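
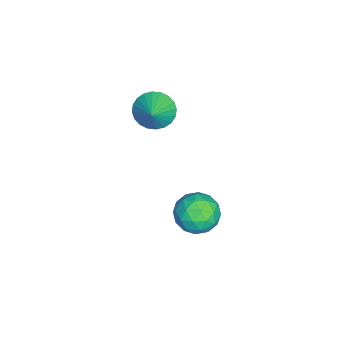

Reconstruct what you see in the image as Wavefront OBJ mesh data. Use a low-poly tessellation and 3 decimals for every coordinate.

v -0.324 1.739 -2.71
v 0.369 2.743 -2.702
v 0.911 0.897 -3.998
v 1.604 1.901 -3.99
v 1.549 1.19 -3
v 0.786 1.711 -2.204
v 0.494 1.929 -4.496
v -0.269 2.45 -3.7
v 0.874 2.861 -3.806
v 1.526 2.404 -2.882
v -0.246 1.236 -3.818
v 0.406 0.779 -2.894
v -0.086 2.315 -2.593
v 1.366 1.325 -4.107
v 1.334 0.907 -3.525
v 1.741 1.497 -3.521
v 0.159 1.709 -2.3
v 0.566 2.299 -2.296
v 1.26 1.386 -2.471
v 0.714 1.341 -4.404
v 1.121 1.931 -4.4
v -0.461 2.143 -3.179
v -0.054 2.733 -3.175
v 0.02 2.254 -4.229
v 0.618 2.974 -3.237
v 1.344 2.479 -3.994
v 0.692 2.496 -4.292
v 0.243 2.802 -3.824
v 1.001 2.706 -2.694
v 1.728 2.211 -3.451
v 1.695 1.793 -2.869
v 1.247 2.099 -2.402
v 1.299 2.775 -3.343
v -0.448 1.429 -3.249
v 0.279 0.934 -4.006
v 0.033 1.541 -4.298
v -0.415 1.847 -3.831
v -0.064 1.161 -2.706
v 0.662 0.666 -3.463
v 1.037 0.838 -2.876
v 0.588 1.144 -2.408
v -0.019 0.865 -3.357
v -1.262 -0.568 2.552
v -0.658 -0.368 1.705
v -0.038 -0.472 3.448
v -0.77 0.015 1.816
v -0.956 0.308 2.04
v -1.189 0.469 2.342
v -1.434 0.471 2.676
v -1.652 0.315 2.991
v -1.81 0.025 3.239
v -1.886 -0.355 3.383
v -1.866 -0.768 3.4
v -1.755 -1.15 3.289
v -1.568 -1.444 3.065
v -1.335 -1.604 2.763
v -1.091 -1.607 2.429
v -0.873 -1.451 2.114
v -0.714 -1.161 1.866
v -0.639 -0.78 1.722
f 1 38 17
f 38 12 41
f 17 41 6
f 38 41 17
f 1 17 13
f 17 6 18
f 13 18 2
f 17 18 13
f 1 13 22
f 13 2 23
f 22 23 8
f 13 23 22
f 1 22 34
f 22 8 37
f 34 37 11
f 22 37 34
f 1 34 38
f 34 11 42
f 38 42 12
f 34 42 38
f 2 18 29
f 18 6 32
f 29 32 10
f 18 32 29
f 6 41 19
f 41 12 40
f 19 40 5
f 41 40 19
f 12 42 39
f 42 11 35
f 39 35 3
f 42 35 39
f 11 37 36
f 37 8 24
f 36 24 7
f 37 24 36
f 8 23 28
f 23 2 25
f 28 25 9
f 23 25 28
f 4 30 16
f 30 10 31
f 16 31 5
f 30 31 16
f 4 16 14
f 16 5 15
f 14 15 3
f 16 15 14
f 4 14 21
f 14 3 20
f 21 20 7
f 14 20 21
f 4 21 26
f 21 7 27
f 26 27 9
f 21 27 26
f 4 26 30
f 26 9 33
f 30 33 10
f 26 33 30
f 5 31 19
f 31 10 32
f 19 32 6
f 31 32 19
f 3 15 39
f 15 5 40
f 39 40 12
f 15 40 39
f 7 20 36
f 20 3 35
f 36 35 11
f 20 35 36
f 9 27 28
f 27 7 24
f 28 24 8
f 27 24 28
f 10 33 29
f 33 9 25
f 29 25 2
f 33 25 29
f 44 43 46
f 44 46 45
f 46 43 47
f 46 47 45
f 47 43 48
f 47 48 45
f 48 43 49
f 48 49 45
f 49 43 50
f 49 50 45
f 50 43 51
f 50 51 45
f 51 43 52
f 51 52 45
f 52 43 53
f 52 53 45
f 53 43 54
f 53 54 45
f 54 43 55
f 54 55 45
f 55 43 56
f 55 56 45
f 56 43 57
f 56 57 45
f 57 43 58
f 57 58 45
f 58 43 59
f 58 59 45
f 59 43 60
f 59 60 45
f 60 43 44
f 60 44 45



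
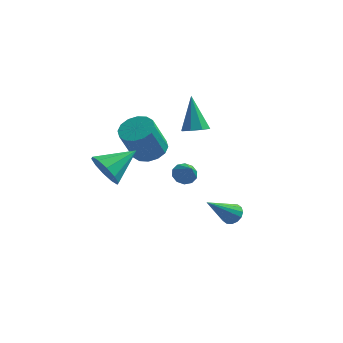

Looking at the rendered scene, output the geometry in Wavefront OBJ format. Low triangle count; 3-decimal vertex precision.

v -0.362 0.896 -3.191
v 0.061 0.635 -3.609
v 0.122 0.204 -2.269
v 0.23 0.963 -3.451
v 0.173 1.266 -3.193
v -0.089 1.428 -2.935
v -0.454 1.386 -2.774
v -0.785 1.158 -2.772
v -0.954 0.83 -2.93
v -0.897 0.527 -3.188
v -0.635 0.365 -3.447
v -0.27 0.406 -3.608
v 2.324 -0.708 -4.576
v 2.861 -0.798 -4.279
v 1.316 -1.852 -3.104
v 2.74 -0.529 -4.152
v 2.508 -0.308 -4.139
v 2.227 -0.194 -4.243
v 1.971 -0.217 -4.436
v 1.811 -0.372 -4.667
v 1.788 -0.617 -4.873
v 1.908 -0.886 -5
v 2.141 -1.107 -5.013
v 2.422 -1.222 -4.909
v 2.677 -1.198 -4.716
v 2.838 -1.043 -4.485
v -0.248 2.843 -1.237
v 0.189 2.357 -0.87
v -0.692 3.797 0.557
v 0.477 2.821 -1.046
v 0.34 3.299 -1.334
v -0.141 3.509 -1.565
v -0.685 3.33 -1.604
v -0.973 2.865 -1.428
v -0.836 2.388 -1.141
v -0.355 2.177 -0.91
v -3.147 -3.455 -0.503
v -2.536 -3.548 -1.302
v -1.953 -2.205 0.263
v -2.941 -3.089 -1.421
v -3.425 -2.769 -1.19
v -3.802 -2.711 -0.696
v -3.929 -2.937 -0.128
v -3.757 -3.361 0.297
v -3.352 -3.821 0.416
v -2.869 -4.141 0.184
v -2.491 -4.199 -0.31
v -2.365 -3.972 -0.877
v -1.905 0.161 -1.168
v -1.061 -0.22 -1.083
v -1.551 -0.902 0.732
v -2.395 -0.521 0.648
v -1.016 0.224 -0.904
v -1.505 -0.457 0.911
v -1.209 0.652 -0.795
v -1.698 -0.03 1.02
v -1.588 0.948 -0.787
v -2.078 0.266 1.029
v -2.053 1.033 -0.88
v -2.542 0.351 0.935
v -2.478 0.884 -1.05
v -2.967 0.203 0.765
v -2.749 0.542 -1.252
v -3.239 -0.14 0.563
v -2.795 0.097 -1.431
v -3.284 -0.584 0.384
v -2.602 -0.33 -1.54
v -3.091 -1.012 0.275
v -2.222 -0.626 -1.549
v -2.712 -1.308 0.267
v -1.758 -0.711 -1.455
v -2.247 -1.393 0.36
v -1.333 -0.563 -1.285
v -1.822 -1.244 0.53
f 2 1 4
f 2 4 3
f 4 1 5
f 4 5 3
f 5 1 6
f 5 6 3
f 6 1 7
f 6 7 3
f 7 1 8
f 7 8 3
f 8 1 9
f 8 9 3
f 9 1 10
f 9 10 3
f 10 1 11
f 10 11 3
f 11 1 12
f 11 12 3
f 12 1 2
f 12 2 3
f 14 13 16
f 14 16 15
f 16 13 17
f 16 17 15
f 17 13 18
f 17 18 15
f 18 13 19
f 18 19 15
f 19 13 20
f 19 20 15
f 20 13 21
f 20 21 15
f 21 13 22
f 21 22 15
f 22 13 23
f 22 23 15
f 23 13 24
f 23 24 15
f 24 13 25
f 24 25 15
f 25 13 26
f 25 26 15
f 26 13 14
f 26 14 15
f 28 27 30
f 28 30 29
f 30 27 31
f 30 31 29
f 31 27 32
f 31 32 29
f 32 27 33
f 32 33 29
f 33 27 34
f 33 34 29
f 34 27 35
f 34 35 29
f 35 27 36
f 35 36 29
f 36 27 28
f 36 28 29
f 38 37 40
f 38 40 39
f 40 37 41
f 40 41 39
f 41 37 42
f 41 42 39
f 42 37 43
f 42 43 39
f 43 37 44
f 43 44 39
f 44 37 45
f 44 45 39
f 45 37 46
f 45 46 39
f 46 37 47
f 46 47 39
f 47 37 48
f 47 48 39
f 48 37 38
f 48 38 39
f 50 49 53
f 50 53 51
f 51 53 54
f 51 54 52
f 53 49 55
f 53 55 54
f 54 55 56
f 54 56 52
f 55 49 57
f 55 57 56
f 56 57 58
f 56 58 52
f 57 49 59
f 57 59 58
f 58 59 60
f 58 60 52
f 59 49 61
f 59 61 60
f 60 61 62
f 60 62 52
f 61 49 63
f 61 63 62
f 62 63 64
f 62 64 52
f 63 49 65
f 63 65 64
f 64 65 66
f 64 66 52
f 65 49 67
f 65 67 66
f 66 67 68
f 66 68 52
f 67 49 69
f 67 69 68
f 68 69 70
f 68 70 52
f 69 49 71
f 69 71 70
f 70 71 72
f 70 72 52
f 71 49 73
f 71 73 72
f 72 73 74
f 72 74 52
f 73 49 50
f 73 50 74
f 74 50 51
f 74 51 52



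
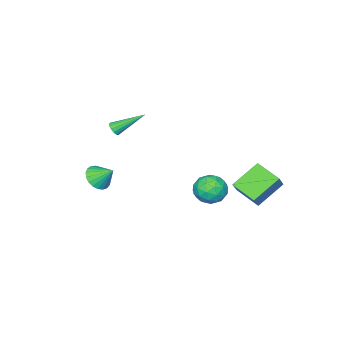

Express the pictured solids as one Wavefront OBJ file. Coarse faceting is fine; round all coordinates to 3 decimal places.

v 3.432 -2.359 0.793
v 4.001 -1.824 0.366
v 3.188 -1.401 1.667
v 3.682 -1.749 0.195
v 3.32 -1.779 0.127
v 2.977 -1.91 0.174
v 2.712 -2.118 0.328
v 2.572 -2.368 0.563
v 2.581 -2.616 0.837
v 2.737 -2.82 1.104
v 3.013 -2.944 1.316
v 3.362 -2.967 1.439
v 3.722 -2.885 1.449
v 4.033 -2.712 1.347
v 4.239 -2.478 1.148
v 4.306 -2.223 0.888
v 4.222 -1.992 0.611
v -2.703 4.153 -1.559
v -2.663 2.592 -0.939
v -4.33 4.589 -0.356
v -4.29 3.029 0.265
v -1.77 4.611 -0.465
v -1.73 3.051 0.156
v -3.397 5.048 0.739
v -3.357 3.487 1.359
v -1.138 2.795 -0.75
v -0.261 3.267 -0.384
v -0.959 1.553 0.424
v -0.082 2.025 0.79
v -1.03 2.48 0.936
v -1.141 3.248 0.21
v -0.079 1.572 -0.17
v -0.19 2.34 -0.896
v 0.394 2.512 -0.026
v -0.194 3.073 0.658
v -1.026 1.747 -0.618
v -1.614 2.308 0.066
v -0.715 3.14 -0.67
v -0.505 1.68 0.71
v -1.062 1.947 0.796
v -0.546 2.225 1.011
v -1.233 3.129 -0.321
v -0.717 3.406 -0.105
v -1.169 2.944 0.67
v -0.503 1.414 0.145
v 0.013 1.691 0.361
v -0.674 2.595 -0.971
v -0.158 2.873 -0.756
v -0.051 1.876 -0.63
v 0.185 2.974 -0.244
v 0.291 2.244 0.446
v 0.292 1.977 -0.119
v 0.227 2.428 -0.545
v -0.16 3.304 0.158
v -0.055 2.574 0.848
v -0.612 2.841 0.933
v -0.677 3.292 0.507
v 0.225 2.86 0.368
v -1.165 2.246 -0.808
v -1.06 1.516 -0.118
v -0.543 1.528 -0.467
v -0.608 1.979 -0.893
v -1.511 2.576 -0.406
v -1.405 1.846 0.284
v -1.447 2.392 0.585
v -1.512 2.843 0.159
v -1.445 1.96 -0.328
v 0.542 -3.937 2.857
v 0.955 -3.776 3.088
v -0.642 -2.623 4.063
v 0.926 -3.617 2.886
v 0.793 -3.544 2.676
v 0.593 -3.576 2.515
v 0.38 -3.705 2.445
v 0.21 -3.896 2.486
v 0.129 -4.098 2.627
v 0.159 -4.256 2.829
v 0.291 -4.329 3.039
v 0.491 -4.297 3.2
v 0.704 -4.169 3.27
v 0.874 -3.978 3.229
f 2 1 4
f 2 4 3
f 4 1 5
f 4 5 3
f 5 1 6
f 5 6 3
f 6 1 7
f 6 7 3
f 7 1 8
f 7 8 3
f 8 1 9
f 8 9 3
f 9 1 10
f 9 10 3
f 10 1 11
f 10 11 3
f 11 1 12
f 11 12 3
f 12 1 13
f 12 13 3
f 13 1 14
f 13 14 3
f 14 1 15
f 14 15 3
f 15 1 16
f 15 16 3
f 16 1 17
f 16 17 3
f 17 1 2
f 17 2 3
f 19 21 18
f 22 19 18
f 18 21 20
f 20 22 18
f 19 25 21
f 23 19 22
f 23 25 19
f 21 25 20
f 24 22 20
f 20 25 24
f 24 23 22
f 25 23 24
f 26 63 42
f 63 37 66
f 42 66 31
f 63 66 42
f 26 42 38
f 42 31 43
f 38 43 27
f 42 43 38
f 26 38 47
f 38 27 48
f 47 48 33
f 38 48 47
f 26 47 59
f 47 33 62
f 59 62 36
f 47 62 59
f 26 59 63
f 59 36 67
f 63 67 37
f 59 67 63
f 27 43 54
f 43 31 57
f 54 57 35
f 43 57 54
f 31 66 44
f 66 37 65
f 44 65 30
f 66 65 44
f 37 67 64
f 67 36 60
f 64 60 28
f 67 60 64
f 36 62 61
f 62 33 49
f 61 49 32
f 62 49 61
f 33 48 53
f 48 27 50
f 53 50 34
f 48 50 53
f 29 55 41
f 55 35 56
f 41 56 30
f 55 56 41
f 29 41 39
f 41 30 40
f 39 40 28
f 41 40 39
f 29 39 46
f 39 28 45
f 46 45 32
f 39 45 46
f 29 46 51
f 46 32 52
f 51 52 34
f 46 52 51
f 29 51 55
f 51 34 58
f 55 58 35
f 51 58 55
f 30 56 44
f 56 35 57
f 44 57 31
f 56 57 44
f 28 40 64
f 40 30 65
f 64 65 37
f 40 65 64
f 32 45 61
f 45 28 60
f 61 60 36
f 45 60 61
f 34 52 53
f 52 32 49
f 53 49 33
f 52 49 53
f 35 58 54
f 58 34 50
f 54 50 27
f 58 50 54
f 69 68 71
f 69 71 70
f 71 68 72
f 71 72 70
f 72 68 73
f 72 73 70
f 73 68 74
f 73 74 70
f 74 68 75
f 74 75 70
f 75 68 76
f 75 76 70
f 76 68 77
f 76 77 70
f 77 68 78
f 77 78 70
f 78 68 79
f 78 79 70
f 79 68 80
f 79 80 70
f 80 68 81
f 80 81 70
f 81 68 69
f 81 69 70



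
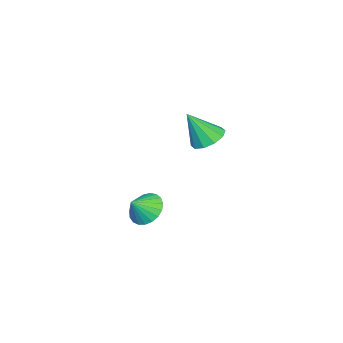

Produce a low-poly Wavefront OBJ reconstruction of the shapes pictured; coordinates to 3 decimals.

v 2.727 -3.307 -3.611
v 3.238 -2.425 -3.643
v 3.513 -3.733 -2.809
v 2.959 -2.354 -3.332
v 2.64 -2.448 -3.069
v 2.336 -2.69 -2.899
v 2.099 -3.039 -2.853
v 1.972 -3.435 -2.938
v 1.974 -3.808 -3.139
v 2.108 -4.095 -3.421
v 2.348 -4.246 -3.736
v 2.654 -4.234 -4.03
v 2.972 -4.063 -4.251
v 3.248 -3.76 -4.362
v 3.435 -3.38 -4.342
v 3.498 -2.986 -4.196
v 3.429 -2.649 -3.949
v 2.608 -0.139 1.937
v 3.383 -0.478 1.527
v 3.092 -1.021 3.583
v 3.515 0.036 1.764
v 3.3 0.483 2.066
v 2.821 0.693 2.319
v 2.26 0.584 2.426
v 1.832 0.2 2.346
v 1.701 -0.314 2.11
v 1.915 -0.761 1.807
v 2.394 -0.97 1.554
v 2.955 -0.862 1.447
f 2 1 4
f 2 4 3
f 4 1 5
f 4 5 3
f 5 1 6
f 5 6 3
f 6 1 7
f 6 7 3
f 7 1 8
f 7 8 3
f 8 1 9
f 8 9 3
f 9 1 10
f 9 10 3
f 10 1 11
f 10 11 3
f 11 1 12
f 11 12 3
f 12 1 13
f 12 13 3
f 13 1 14
f 13 14 3
f 14 1 15
f 14 15 3
f 15 1 16
f 15 16 3
f 16 1 17
f 16 17 3
f 17 1 2
f 17 2 3
f 19 18 21
f 19 21 20
f 21 18 22
f 21 22 20
f 22 18 23
f 22 23 20
f 23 18 24
f 23 24 20
f 24 18 25
f 24 25 20
f 25 18 26
f 25 26 20
f 26 18 27
f 26 27 20
f 27 18 28
f 27 28 20
f 28 18 29
f 28 29 20
f 29 18 19
f 29 19 20



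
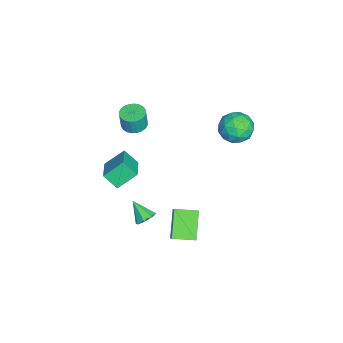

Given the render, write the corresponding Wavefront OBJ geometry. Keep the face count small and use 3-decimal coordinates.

v -4.819 3.538 1.106
v -4.089 4.237 1.67
v -3.551 2.163 1.17
v -2.821 2.862 1.734
v -3.782 2.486 2.256
v -4.566 3.336 2.217
v -3.074 3.064 0.623
v -3.858 3.914 0.584
v -3.011 3.944 1.371
v -3.449 3.587 2.381
v -4.191 2.813 0.459
v -4.629 2.456 1.469
v -4.565 4.008 1.383
v -3.075 2.392 1.457
v -3.64 2.171 1.765
v -3.211 2.582 2.096
v -4.846 3.479 1.704
v -4.417 3.889 2.035
v -4.236 2.86 2.38
v -3.223 2.511 0.805
v -2.794 2.921 1.136
v -4.429 3.818 0.744
v -4 4.229 1.075
v -3.404 3.54 0.46
v -3.503 4.247 1.538
v -2.758 3.438 1.576
v -2.906 3.557 0.923
v -3.367 4.057 0.9
v -3.76 4.037 2.132
v -3.015 3.229 2.169
v -3.58 3.008 2.476
v -4.04 3.507 2.453
v -3.126 3.865 1.956
v -4.625 3.171 0.671
v -3.88 2.363 0.708
v -3.6 2.893 0.387
v -4.06 3.392 0.364
v -4.882 2.962 1.264
v -4.137 2.153 1.302
v -4.273 2.343 1.94
v -4.734 2.843 1.917
v -4.514 2.535 0.884
v 3.882 -1.118 0.142
v 4.146 -0.733 0.636
v 3.298 -1.942 1.098
v 3.675 -0.57 0.488
v 3.325 -0.729 0.137
v 3.301 -1.116 -0.211
v 3.618 -1.504 -0.352
v 4.09 -1.666 -0.203
v 4.44 -1.508 0.148
v 4.463 -1.121 0.496
v -2.582 -2.672 2.285
v -1.843 -2.401 2.217
v -1.699 -2.477 3.466
v -2.438 -2.748 3.535
v -2.001 -2.138 2.251
v -1.857 -2.214 3.5
v -2.247 -1.957 2.29
v -2.103 -2.032 3.54
v -2.544 -1.884 2.329
v -2.4 -1.96 3.578
v -2.847 -1.932 2.361
v -2.703 -2.007 3.61
v -3.109 -2.092 2.381
v -2.966 -2.168 3.631
v -3.292 -2.34 2.387
v -3.148 -2.416 3.637
v -3.366 -2.639 2.378
v -3.222 -2.715 3.627
v -3.321 -2.943 2.354
v -3.177 -3.019 3.603
v -3.163 -3.206 2.32
v -3.019 -3.282 3.569
v -2.917 -3.388 2.28
v -2.773 -3.463 3.53
v -2.62 -3.46 2.242
v -2.476 -3.536 3.491
v -2.317 -3.413 2.21
v -2.173 -3.488 3.459
v -2.054 -3.252 2.189
v -1.911 -3.328 3.439
v -1.872 -3.004 2.183
v -1.728 -3.08 3.433
v -1.798 -2.705 2.193
v -1.654 -2.781 3.442
v 2.668 0.248 -0.109
v 3.32 0.419 0.657
v 2.501 1.609 -0.27
v 3.152 1.78 0.496
v 4.128 0.28 -1.356
v 4.779 0.451 -0.59
v 3.96 1.641 -1.517
v 4.612 1.812 -0.751
v 0.076 -4.051 0.943
v -0.404 -2.954 1.895
v 0.295 -3.218 0.093
v -0.186 -2.121 1.045
v 1.726 -3.859 1.555
v 1.245 -2.762 2.507
v 1.944 -3.026 0.705
v 1.464 -1.929 1.657
f 1 38 17
f 38 12 41
f 17 41 6
f 38 41 17
f 1 17 13
f 17 6 18
f 13 18 2
f 17 18 13
f 1 13 22
f 13 2 23
f 22 23 8
f 13 23 22
f 1 22 34
f 22 8 37
f 34 37 11
f 22 37 34
f 1 34 38
f 34 11 42
f 38 42 12
f 34 42 38
f 2 18 29
f 18 6 32
f 29 32 10
f 18 32 29
f 6 41 19
f 41 12 40
f 19 40 5
f 41 40 19
f 12 42 39
f 42 11 35
f 39 35 3
f 42 35 39
f 11 37 36
f 37 8 24
f 36 24 7
f 37 24 36
f 8 23 28
f 23 2 25
f 28 25 9
f 23 25 28
f 4 30 16
f 30 10 31
f 16 31 5
f 30 31 16
f 4 16 14
f 16 5 15
f 14 15 3
f 16 15 14
f 4 14 21
f 14 3 20
f 21 20 7
f 14 20 21
f 4 21 26
f 21 7 27
f 26 27 9
f 21 27 26
f 4 26 30
f 26 9 33
f 30 33 10
f 26 33 30
f 5 31 19
f 31 10 32
f 19 32 6
f 31 32 19
f 3 15 39
f 15 5 40
f 39 40 12
f 15 40 39
f 7 20 36
f 20 3 35
f 36 35 11
f 20 35 36
f 9 27 28
f 27 7 24
f 28 24 8
f 27 24 28
f 10 33 29
f 33 9 25
f 29 25 2
f 33 25 29
f 44 43 46
f 44 46 45
f 46 43 47
f 46 47 45
f 47 43 48
f 47 48 45
f 48 43 49
f 48 49 45
f 49 43 50
f 49 50 45
f 50 43 51
f 50 51 45
f 51 43 52
f 51 52 45
f 52 43 44
f 52 44 45
f 54 53 57
f 54 57 55
f 55 57 58
f 55 58 56
f 57 53 59
f 57 59 58
f 58 59 60
f 58 60 56
f 59 53 61
f 59 61 60
f 60 61 62
f 60 62 56
f 61 53 63
f 61 63 62
f 62 63 64
f 62 64 56
f 63 53 65
f 63 65 64
f 64 65 66
f 64 66 56
f 65 53 67
f 65 67 66
f 66 67 68
f 66 68 56
f 67 53 69
f 67 69 68
f 68 69 70
f 68 70 56
f 69 53 71
f 69 71 70
f 70 71 72
f 70 72 56
f 71 53 73
f 71 73 72
f 72 73 74
f 72 74 56
f 73 53 75
f 73 75 74
f 74 75 76
f 74 76 56
f 75 53 77
f 75 77 76
f 76 77 78
f 76 78 56
f 77 53 79
f 77 79 78
f 78 79 80
f 78 80 56
f 79 53 81
f 79 81 80
f 80 81 82
f 80 82 56
f 81 53 83
f 81 83 82
f 82 83 84
f 82 84 56
f 83 53 85
f 83 85 84
f 84 85 86
f 84 86 56
f 85 53 54
f 85 54 86
f 86 54 55
f 86 55 56
f 88 90 87
f 91 88 87
f 87 90 89
f 89 91 87
f 88 94 90
f 92 88 91
f 92 94 88
f 90 94 89
f 93 91 89
f 89 94 93
f 93 92 91
f 94 92 93
f 96 98 95
f 99 96 95
f 95 98 97
f 97 99 95
f 96 102 98
f 100 96 99
f 100 102 96
f 98 102 97
f 101 99 97
f 97 102 101
f 101 100 99
f 102 100 101



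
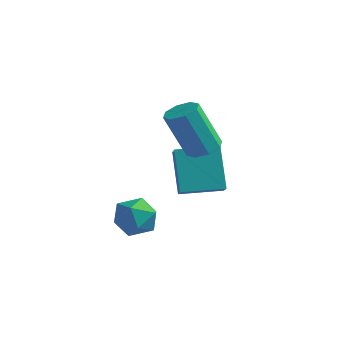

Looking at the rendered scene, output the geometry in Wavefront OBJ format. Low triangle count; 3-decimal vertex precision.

v -3.283 0.93 -1.686
v -2.792 0.325 -1.177
v -2.052 1.995 -1.607
v -1.561 1.391 -1.098
v -2.539 0.189 -3.282
v -2.048 -0.415 -2.773
v -1.308 1.255 -3.203
v -0.817 0.65 -2.694
v -3.798 -0.797 -3.815
v -2.9 -0.645 -3.897
v -3.56 -2.255 -3.903
v -2.662 -2.103 -3.985
v -3.084 -1.933 -3.192
v -3.231 -1.032 -3.137
v -3.229 -1.868 -4.663
v -3.376 -0.967 -4.608
v -2.548 -1.307 -4.421
v -2.458 -1.348 -3.512
v -4.002 -1.552 -4.288
v -3.912 -1.593 -3.379
v -1.737 0.637 -0.955
v -1.087 0.639 -0.723
v -1.753 0.166 1.147
v -2.403 0.163 0.915
v -1.317 1.113 -0.684
v -1.983 0.64 1.185
v -1.793 1.308 -0.805
v -2.459 0.834 1.065
v -2.236 1.11 -1.013
v -2.902 0.636 0.857
v -2.387 0.634 -1.187
v -3.053 0.161 0.683
v -2.157 0.16 -1.225
v -2.823 -0.313 0.644
v -1.681 -0.034 -1.105
v -2.347 -0.508 0.765
v -1.238 0.164 -0.897
v -1.904 -0.31 0.973
f 2 4 1
f 5 2 1
f 1 4 3
f 3 5 1
f 2 8 4
f 6 2 5
f 6 8 2
f 4 8 3
f 7 5 3
f 3 8 7
f 7 6 5
f 8 6 7
f 9 20 14
f 9 14 10
f 9 10 16
f 9 16 19
f 9 19 20
f 10 14 18
f 14 20 13
f 20 19 11
f 19 16 15
f 16 10 17
f 12 18 13
f 12 13 11
f 12 11 15
f 12 15 17
f 12 17 18
f 13 18 14
f 11 13 20
f 15 11 19
f 17 15 16
f 18 17 10
f 22 21 25
f 22 25 23
f 23 25 26
f 23 26 24
f 25 21 27
f 25 27 26
f 26 27 28
f 26 28 24
f 27 21 29
f 27 29 28
f 28 29 30
f 28 30 24
f 29 21 31
f 29 31 30
f 30 31 32
f 30 32 24
f 31 21 33
f 31 33 32
f 32 33 34
f 32 34 24
f 33 21 35
f 33 35 34
f 34 35 36
f 34 36 24
f 35 21 37
f 35 37 36
f 36 37 38
f 36 38 24
f 37 21 22
f 37 22 38
f 38 22 23
f 38 23 24



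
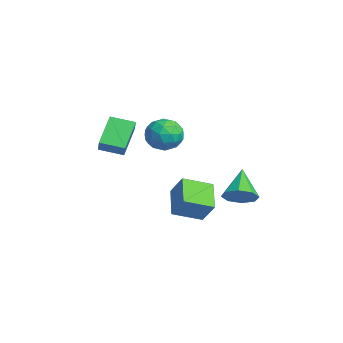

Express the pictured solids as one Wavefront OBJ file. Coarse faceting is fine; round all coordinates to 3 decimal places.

v 3.927 1.419 -2.413
v 3.819 -0.162 -1.826
v 2.391 1.836 -1.573
v 2.283 0.255 -0.986
v 4.677 1.805 -1.234
v 4.569 0.224 -0.647
v 3.141 2.222 -0.394
v 3.033 0.641 0.193
v 3.897 -3.86 3.156
v 2.71 -2.995 4.313
v 4.439 -2.716 2.858
v 3.252 -1.851 4.015
v 4.528 -3.969 3.885
v 3.341 -3.104 5.042
v 5.07 -2.825 3.587
v 3.883 -1.96 4.744
v 3.899 3.38 -1.086
v 4.571 3.791 -0.538
v 2.521 3.96 0.166
v 4.303 4.25 -1.045
v 3.798 4.199 -1.577
v 3.352 3.668 -1.821
v 3.226 2.968 -1.635
v 3.495 2.51 -1.127
v 3.999 2.561 -0.596
v 4.445 3.091 -0.352
v 2.878 0.584 3.77
v 3.872 0.26 3.661
v 2.328 -0.88 3.099
v 3.322 -1.204 2.99
v 2.902 -1.108 3.949
v 3.243 -0.204 4.364
v 2.957 -0.416 2.396
v 3.298 0.488 2.811
v 3.921 -0.358 2.812
v 3.887 -0.786 3.772
v 2.313 0.166 2.988
v 2.279 -0.262 3.948
v 3.424 0.55 3.775
v 2.776 -1.17 2.985
v 2.53 -1.114 3.549
v 3.114 -1.304 3.485
v 3.053 0.278 4.188
v 3.638 0.087 4.124
v 3.068 -0.717 4.293
v 2.562 -0.707 2.636
v 3.147 -0.898 2.572
v 3.086 0.684 3.275
v 3.67 0.494 3.211
v 3.132 0.097 2.467
v 4.037 -0.004 3.211
v 3.713 -0.864 2.817
v 3.499 -0.401 2.468
v 3.699 0.131 2.711
v 4.017 -0.255 3.775
v 3.693 -1.115 3.381
v 3.447 -1.059 3.945
v 3.647 -0.527 4.189
v 4.046 -0.618 3.276
v 2.507 0.495 3.379
v 2.183 -0.365 2.985
v 2.553 -0.093 2.571
v 2.753 0.439 2.815
v 2.487 0.244 3.943
v 2.163 -0.616 3.549
v 2.501 -0.751 4.049
v 2.701 -0.219 4.292
v 2.154 -0.002 3.484
f 2 4 1
f 5 2 1
f 1 4 3
f 3 5 1
f 2 8 4
f 6 2 5
f 6 8 2
f 4 8 3
f 7 5 3
f 3 8 7
f 7 6 5
f 8 6 7
f 10 12 9
f 13 10 9
f 9 12 11
f 11 13 9
f 10 16 12
f 14 10 13
f 14 16 10
f 12 16 11
f 15 13 11
f 11 16 15
f 15 14 13
f 16 14 15
f 18 17 20
f 18 20 19
f 20 17 21
f 20 21 19
f 21 17 22
f 21 22 19
f 22 17 23
f 22 23 19
f 23 17 24
f 23 24 19
f 24 17 25
f 24 25 19
f 25 17 26
f 25 26 19
f 26 17 18
f 26 18 19
f 27 64 43
f 64 38 67
f 43 67 32
f 64 67 43
f 27 43 39
f 43 32 44
f 39 44 28
f 43 44 39
f 27 39 48
f 39 28 49
f 48 49 34
f 39 49 48
f 27 48 60
f 48 34 63
f 60 63 37
f 48 63 60
f 27 60 64
f 60 37 68
f 64 68 38
f 60 68 64
f 28 44 55
f 44 32 58
f 55 58 36
f 44 58 55
f 32 67 45
f 67 38 66
f 45 66 31
f 67 66 45
f 38 68 65
f 68 37 61
f 65 61 29
f 68 61 65
f 37 63 62
f 63 34 50
f 62 50 33
f 63 50 62
f 34 49 54
f 49 28 51
f 54 51 35
f 49 51 54
f 30 56 42
f 56 36 57
f 42 57 31
f 56 57 42
f 30 42 40
f 42 31 41
f 40 41 29
f 42 41 40
f 30 40 47
f 40 29 46
f 47 46 33
f 40 46 47
f 30 47 52
f 47 33 53
f 52 53 35
f 47 53 52
f 30 52 56
f 52 35 59
f 56 59 36
f 52 59 56
f 31 57 45
f 57 36 58
f 45 58 32
f 57 58 45
f 29 41 65
f 41 31 66
f 65 66 38
f 41 66 65
f 33 46 62
f 46 29 61
f 62 61 37
f 46 61 62
f 35 53 54
f 53 33 50
f 54 50 34
f 53 50 54
f 36 59 55
f 59 35 51
f 55 51 28
f 59 51 55



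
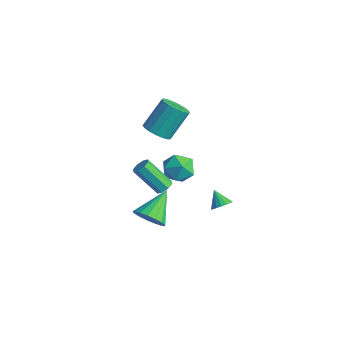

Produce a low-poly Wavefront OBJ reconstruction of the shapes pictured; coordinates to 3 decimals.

v -0.854 -3.133 -1.241
v -0.549 -2.842 -0.857
v -1.722 -3.596 0.645
v -2.026 -3.887 0.261
v -0.889 -2.614 -1.008
v -2.061 -3.368 0.494
v -1.208 -2.69 -1.296
v -2.381 -3.444 0.207
v -1.32 -3.025 -1.551
v -2.493 -3.78 -0.048
v -1.158 -3.424 -1.625
v -2.331 -4.178 -0.123
v -0.819 -3.652 -1.474
v -1.991 -4.406 0.028
v -0.499 -3.576 -1.187
v -1.672 -4.33 0.316
v -0.387 -3.24 -0.932
v -1.56 -3.995 0.571
v -1.789 -3.53 -4.543
v -0.84 -3.12 -4.664
v -2.391 -1.79 -3.377
v -1.096 -2.947 -5.055
v -1.51 -2.908 -5.328
v -1.988 -3.011 -5.422
v -2.42 -3.233 -5.314
v -2.708 -3.523 -5.029
v -2.785 -3.815 -4.633
v -2.633 -4.041 -4.217
v -2.289 -4.151 -3.875
v -1.829 -4.118 -3.686
v -1.36 -3.951 -3.694
v -0.99 -3.687 -3.896
v -0.802 -3.387 -4.246
v 0.003 0.282 -4.231
v 0.438 0.55 -3.797
v -0.823 0.358 -3.449
v 0.316 0.804 -3.951
v 0.123 0.938 -4.168
v -0.098 0.922 -4.4
v -0.296 0.76 -4.593
v -0.425 0.488 -4.703
v -0.456 0.169 -4.705
v -0.382 -0.125 -4.599
v -0.22 -0.325 -4.408
v -0.006 -0.386 -4.176
v 0.209 -0.294 -3.957
v 0.378 -0.07 -3.801
v 0.46 0.235 -3.743
v -2.82 -2.162 1.738
v -2.224 -2.686 2.163
v -2.204 -1.361 3.767
v -2.8 -0.838 3.342
v -1.979 -2.414 1.936
v -1.959 -1.09 3.54
v -1.926 -2.085 1.663
v -1.906 -0.76 3.267
v -2.079 -1.773 1.408
v -2.059 -0.449 3.011
v -2.401 -1.551 1.228
v -2.381 -0.226 2.832
v -2.819 -1.468 1.165
v -2.799 -0.144 2.769
v -3.237 -1.545 1.233
v -3.217 -0.22 2.837
v -3.56 -1.763 1.417
v -3.54 -0.438 3.021
v -3.713 -2.072 1.675
v -3.693 -0.748 3.279
v -3.662 -2.402 1.947
v -3.642 -1.078 3.551
v -3.418 -2.677 2.171
v -3.398 -1.353 3.775
v -3.037 -2.834 2.296
v -3.017 -1.51 3.9
v -2.606 -2.838 2.293
v -2.586 -1.513 3.897
v -1.504 -0.676 -1.387
v -0.665 -1.244 -1.069
v -2.555 -1.916 -0.831
v -1.716 -2.484 -0.513
v -1.972 -1.587 -0.007
v -1.322 -0.82 -0.351
v -1.898 -2.34 -1.549
v -1.248 -1.573 -1.893
v -0.908 -2.272 -1.169
v -0.954 -1.807 -0.216
v -2.266 -1.353 -1.684
v -2.312 -0.888 -0.731
f 2 1 5
f 2 5 3
f 3 5 6
f 3 6 4
f 5 1 7
f 5 7 6
f 6 7 8
f 6 8 4
f 7 1 9
f 7 9 8
f 8 9 10
f 8 10 4
f 9 1 11
f 9 11 10
f 10 11 12
f 10 12 4
f 11 1 13
f 11 13 12
f 12 13 14
f 12 14 4
f 13 1 15
f 13 15 14
f 14 15 16
f 14 16 4
f 15 1 17
f 15 17 16
f 16 17 18
f 16 18 4
f 17 1 2
f 17 2 18
f 18 2 3
f 18 3 4
f 20 19 22
f 20 22 21
f 22 19 23
f 22 23 21
f 23 19 24
f 23 24 21
f 24 19 25
f 24 25 21
f 25 19 26
f 25 26 21
f 26 19 27
f 26 27 21
f 27 19 28
f 27 28 21
f 28 19 29
f 28 29 21
f 29 19 30
f 29 30 21
f 30 19 31
f 30 31 21
f 31 19 32
f 31 32 21
f 32 19 33
f 32 33 21
f 33 19 20
f 33 20 21
f 35 34 37
f 35 37 36
f 37 34 38
f 37 38 36
f 38 34 39
f 38 39 36
f 39 34 40
f 39 40 36
f 40 34 41
f 40 41 36
f 41 34 42
f 41 42 36
f 42 34 43
f 42 43 36
f 43 34 44
f 43 44 36
f 44 34 45
f 44 45 36
f 45 34 46
f 45 46 36
f 46 34 47
f 46 47 36
f 47 34 48
f 47 48 36
f 48 34 35
f 48 35 36
f 50 49 53
f 50 53 51
f 51 53 54
f 51 54 52
f 53 49 55
f 53 55 54
f 54 55 56
f 54 56 52
f 55 49 57
f 55 57 56
f 56 57 58
f 56 58 52
f 57 49 59
f 57 59 58
f 58 59 60
f 58 60 52
f 59 49 61
f 59 61 60
f 60 61 62
f 60 62 52
f 61 49 63
f 61 63 62
f 62 63 64
f 62 64 52
f 63 49 65
f 63 65 64
f 64 65 66
f 64 66 52
f 65 49 67
f 65 67 66
f 66 67 68
f 66 68 52
f 67 49 69
f 67 69 68
f 68 69 70
f 68 70 52
f 69 49 71
f 69 71 70
f 70 71 72
f 70 72 52
f 71 49 73
f 71 73 72
f 72 73 74
f 72 74 52
f 73 49 75
f 73 75 74
f 74 75 76
f 74 76 52
f 75 49 50
f 75 50 76
f 76 50 51
f 76 51 52
f 77 88 82
f 77 82 78
f 77 78 84
f 77 84 87
f 77 87 88
f 78 82 86
f 82 88 81
f 88 87 79
f 87 84 83
f 84 78 85
f 80 86 81
f 80 81 79
f 80 79 83
f 80 83 85
f 80 85 86
f 81 86 82
f 79 81 88
f 83 79 87
f 85 83 84
f 86 85 78



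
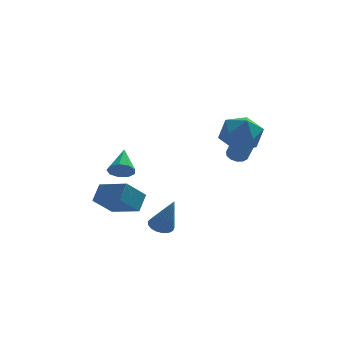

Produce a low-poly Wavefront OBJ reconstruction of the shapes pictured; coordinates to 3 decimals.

v -1.971 -0.715 0.258
v -1.631 -0.418 -0.264
v -1.789 0.595 1.122
v -2.094 -0.329 -0.301
v -2.498 -0.421 -0.076
v -2.656 -0.651 0.305
v -2.494 -0.91 0.664
v -2.086 -1.078 0.833
v -1.625 -1.077 0.733
v -1.326 -0.906 0.411
v -1.328 -0.645 0.017
v 3.63 0.965 0.531
v 4.178 1.028 0.432
v 4.478 0.357 1.671
v 3.93 0.295 1.769
v 4.087 1.284 0.593
v 4.386 0.613 1.831
v 3.85 1.439 0.734
v 4.15 0.768 1.972
v 3.544 1.443 0.81
v 3.844 0.772 2.049
v 3.265 1.296 0.798
v 3.565 0.625 2.036
v 3.102 1.044 0.701
v 3.402 0.373 1.939
v 3.107 0.767 0.55
v 3.407 0.096 1.788
v 3.278 0.553 0.393
v 3.577 -0.118 1.631
v 3.56 0.47 0.279
v 3.86 -0.201 1.518
v 3.865 0.544 0.246
v 4.165 -0.126 1.484
v 4.095 0.752 0.303
v 4.395 0.082 1.541
v -0.117 -0.967 -3.266
v 0.223 -1.458 -3.547
v 0.477 -1.613 -1.414
v 0.431 -1.221 -3.531
v 0.514 -0.926 -3.455
v 0.453 -0.64 -3.335
v 0.261 -0.429 -3.2
v -0.018 -0.341 -3.08
v -0.319 -0.397 -3.002
v -0.574 -0.582 -2.985
v -0.724 -0.856 -3.033
v -0.735 -1.155 -3.134
v -0.605 -1.411 -3.265
v -0.362 -1.565 -3.397
v -0.064 -1.582 -3.498
v 3.401 -0.355 1.614
v 4.265 0.059 2.261
v 3.015 -1.619 2.939
v 3.879 -1.205 3.586
v 2.93 -0.568 3.413
v 3.168 0.214 2.594
v 4.112 -1.774 2.606
v 4.35 -0.992 1.787
v 4.705 -0.818 2.875
v 3.974 -0.072 3.373
v 3.306 -1.488 1.827
v 2.575 -0.742 2.325
v -2.016 0.939 -2.376
v -1.659 1.697 -1.603
v -3.33 2.076 -2.884
v -2.973 2.834 -2.111
v -1.067 1.566 -3.429
v -0.71 2.324 -2.656
v -2.381 2.703 -3.937
v -2.024 3.461 -3.164
f 2 1 4
f 2 4 3
f 4 1 5
f 4 5 3
f 5 1 6
f 5 6 3
f 6 1 7
f 6 7 3
f 7 1 8
f 7 8 3
f 8 1 9
f 8 9 3
f 9 1 10
f 9 10 3
f 10 1 11
f 10 11 3
f 11 1 2
f 11 2 3
f 13 12 16
f 13 16 14
f 14 16 17
f 14 17 15
f 16 12 18
f 16 18 17
f 17 18 19
f 17 19 15
f 18 12 20
f 18 20 19
f 19 20 21
f 19 21 15
f 20 12 22
f 20 22 21
f 21 22 23
f 21 23 15
f 22 12 24
f 22 24 23
f 23 24 25
f 23 25 15
f 24 12 26
f 24 26 25
f 25 26 27
f 25 27 15
f 26 12 28
f 26 28 27
f 27 28 29
f 27 29 15
f 28 12 30
f 28 30 29
f 29 30 31
f 29 31 15
f 30 12 32
f 30 32 31
f 31 32 33
f 31 33 15
f 32 12 34
f 32 34 33
f 33 34 35
f 33 35 15
f 34 12 13
f 34 13 35
f 35 13 14
f 35 14 15
f 37 36 39
f 37 39 38
f 39 36 40
f 39 40 38
f 40 36 41
f 40 41 38
f 41 36 42
f 41 42 38
f 42 36 43
f 42 43 38
f 43 36 44
f 43 44 38
f 44 36 45
f 44 45 38
f 45 36 46
f 45 46 38
f 46 36 47
f 46 47 38
f 47 36 48
f 47 48 38
f 48 36 49
f 48 49 38
f 49 36 50
f 49 50 38
f 50 36 37
f 50 37 38
f 51 62 56
f 51 56 52
f 51 52 58
f 51 58 61
f 51 61 62
f 52 56 60
f 56 62 55
f 62 61 53
f 61 58 57
f 58 52 59
f 54 60 55
f 54 55 53
f 54 53 57
f 54 57 59
f 54 59 60
f 55 60 56
f 53 55 62
f 57 53 61
f 59 57 58
f 60 59 52
f 64 66 63
f 67 64 63
f 63 66 65
f 65 67 63
f 64 70 66
f 68 64 67
f 68 70 64
f 66 70 65
f 69 67 65
f 65 70 69
f 69 68 67
f 70 68 69



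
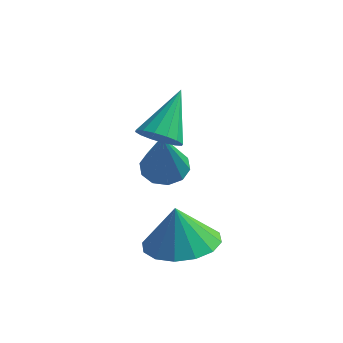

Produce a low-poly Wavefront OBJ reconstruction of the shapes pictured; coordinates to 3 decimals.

v -0.861 1.434 -2.697
v -0.087 2.136 -2.594
v -1.059 1.466 -1.423
v -0.536 2.432 -2.672
v -1.073 2.461 -2.756
v -1.552 2.214 -2.824
v -1.846 1.758 -2.859
v -1.877 1.216 -2.85
v -1.635 0.732 -2.8
v -1.185 0.436 -2.723
v -0.649 0.407 -2.638
v -0.17 0.654 -2.57
v 0.125 1.109 -2.536
v 0.155 1.652 -2.545
v -1.948 2.547 0.352
v -1.664 2.941 -0.109
v -1.832 3.793 1.488
v -2.005 2.999 -0.139
v -2.33 2.937 -0.036
v -2.553 2.769 0.17
v -2.614 2.543 0.425
v -2.497 2.317 0.661
v -2.232 2.153 0.814
v -1.892 2.094 0.843
v -1.566 2.157 0.741
v -1.343 2.324 0.535
v -1.282 2.551 0.28
v -1.4 2.777 0.044
v -2.447 4.149 -1.943
v -2.129 3.613 -2.263
v -2.133 3.211 -0.057
v -1.828 3.909 -2.166
v -1.764 4.296 -1.984
v -1.96 4.627 -1.786
v -2.342 4.776 -1.649
v -2.764 4.685 -1.624
v -3.065 4.39 -1.72
v -3.13 4.003 -1.902
v -2.934 3.672 -2.1
v -2.552 3.523 -2.237
f 2 1 4
f 2 4 3
f 4 1 5
f 4 5 3
f 5 1 6
f 5 6 3
f 6 1 7
f 6 7 3
f 7 1 8
f 7 8 3
f 8 1 9
f 8 9 3
f 9 1 10
f 9 10 3
f 10 1 11
f 10 11 3
f 11 1 12
f 11 12 3
f 12 1 13
f 12 13 3
f 13 1 14
f 13 14 3
f 14 1 2
f 14 2 3
f 16 15 18
f 16 18 17
f 18 15 19
f 18 19 17
f 19 15 20
f 19 20 17
f 20 15 21
f 20 21 17
f 21 15 22
f 21 22 17
f 22 15 23
f 22 23 17
f 23 15 24
f 23 24 17
f 24 15 25
f 24 25 17
f 25 15 26
f 25 26 17
f 26 15 27
f 26 27 17
f 27 15 28
f 27 28 17
f 28 15 16
f 28 16 17
f 30 29 32
f 30 32 31
f 32 29 33
f 32 33 31
f 33 29 34
f 33 34 31
f 34 29 35
f 34 35 31
f 35 29 36
f 35 36 31
f 36 29 37
f 36 37 31
f 37 29 38
f 37 38 31
f 38 29 39
f 38 39 31
f 39 29 40
f 39 40 31
f 40 29 30
f 40 30 31



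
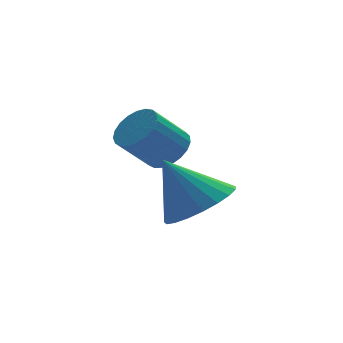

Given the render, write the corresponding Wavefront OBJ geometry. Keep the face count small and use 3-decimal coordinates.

v 0.743 0.411 -0.789
v 1.456 1.033 -0.709
v 0.077 1.009 0.489
v 1.2 1.231 -0.935
v 0.864 1.288 -1.135
v 0.508 1.192 -1.276
v 0.192 0.962 -1.333
v -0.029 0.637 -1.296
v -0.116 0.272 -1.171
v -0.055 -0.068 -0.98
v 0.144 -0.326 -0.756
v 0.447 -0.456 -0.538
v 0.801 -0.436 -0.363
v 1.144 -0.269 -0.262
v 1.419 0.015 -0.252
v 1.576 0.367 -0.335
v 1.589 0.728 -0.497
v 0.893 2.689 -0.018
v 1.284 3.038 0.383
v 0.438 2.98 1.259
v 0.047 2.631 0.858
v 1.141 3.235 0.257
v 0.294 3.177 1.133
v 0.954 3.338 0.084
v 0.108 3.28 0.96
v 0.758 3.329 -0.107
v -0.089 3.271 0.769
v 0.584 3.209 -0.283
v -0.263 3.151 0.594
v 0.464 2.999 -0.412
v -0.383 2.941 0.464
v 0.418 2.735 -0.474
v -0.428 2.677 0.402
v 0.455 2.464 -0.457
v -0.392 2.406 0.419
v 0.567 2.231 -0.364
v -0.28 2.173 0.512
v 0.736 2.078 -0.211
v -0.111 2.02 0.665
v 0.932 2.03 -0.025
v 0.085 1.972 0.851
v 1.121 2.096 0.162
v 0.274 2.038 1.039
v 1.271 2.265 0.319
v 0.424 2.207 1.195
v 1.356 2.507 0.416
v 0.509 2.449 1.293
v 1.36 2.781 0.439
v 0.514 2.723 1.315
f 2 1 4
f 2 4 3
f 4 1 5
f 4 5 3
f 5 1 6
f 5 6 3
f 6 1 7
f 6 7 3
f 7 1 8
f 7 8 3
f 8 1 9
f 8 9 3
f 9 1 10
f 9 10 3
f 10 1 11
f 10 11 3
f 11 1 12
f 11 12 3
f 12 1 13
f 12 13 3
f 13 1 14
f 13 14 3
f 14 1 15
f 14 15 3
f 15 1 16
f 15 16 3
f 16 1 17
f 16 17 3
f 17 1 2
f 17 2 3
f 19 18 22
f 19 22 20
f 20 22 23
f 20 23 21
f 22 18 24
f 22 24 23
f 23 24 25
f 23 25 21
f 24 18 26
f 24 26 25
f 25 26 27
f 25 27 21
f 26 18 28
f 26 28 27
f 27 28 29
f 27 29 21
f 28 18 30
f 28 30 29
f 29 30 31
f 29 31 21
f 30 18 32
f 30 32 31
f 31 32 33
f 31 33 21
f 32 18 34
f 32 34 33
f 33 34 35
f 33 35 21
f 34 18 36
f 34 36 35
f 35 36 37
f 35 37 21
f 36 18 38
f 36 38 37
f 37 38 39
f 37 39 21
f 38 18 40
f 38 40 39
f 39 40 41
f 39 41 21
f 40 18 42
f 40 42 41
f 41 42 43
f 41 43 21
f 42 18 44
f 42 44 43
f 43 44 45
f 43 45 21
f 44 18 46
f 44 46 45
f 45 46 47
f 45 47 21
f 46 18 48
f 46 48 47
f 47 48 49
f 47 49 21
f 48 18 19
f 48 19 49
f 49 19 20
f 49 20 21



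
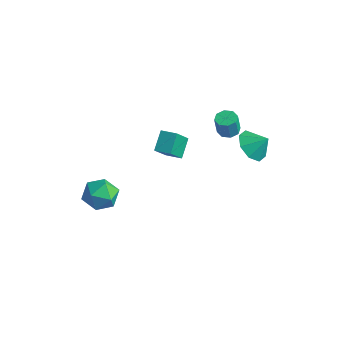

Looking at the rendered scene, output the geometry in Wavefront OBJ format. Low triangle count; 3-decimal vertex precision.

v 1.041 3.909 2.042
v 1.421 4.403 2.136
v 1.438 4.165 3.312
v 1.059 3.671 3.218
v 0.954 4.52 2.166
v 0.971 4.283 3.343
v 0.539 4.279 2.124
v 0.556 4.042 3.3
v 0.418 3.821 2.033
v 0.435 3.584 3.21
v 0.662 3.415 1.948
v 0.679 3.177 3.124
v 1.129 3.297 1.917
v 1.146 3.06 3.094
v 1.544 3.538 1.96
v 1.561 3.301 3.136
v 1.665 3.996 2.05
v 1.682 3.759 3.227
v -0.286 0.561 1.219
v -0.092 -0.475 2.449
v -0.701 1.455 2.036
v -0.507 0.419 3.266
v 0.587 0.861 1.334
v 0.781 -0.175 2.564
v 0.172 1.755 2.151
v 0.366 0.719 3.381
v 2.894 3.755 2.003
v 3.489 4.155 1.251
v 3.606 4.185 2.797
v 2.92 4.658 1.489
v 2.336 4.632 2.028
v 2.078 4.092 2.553
v 2.298 3.354 2.756
v 2.867 2.851 2.518
v 3.452 2.877 1.978
v 3.71 3.418 1.453
v -2.262 -3.075 -0.555
v -1.798 -2.436 0.17
v -0.802 -4.004 -0.67
v -0.338 -3.365 0.055
v -1.129 -4.026 0.351
v -2.032 -3.452 0.422
v -0.568 -2.988 -0.922
v -1.471 -2.414 -0.851
v -0.751 -2.382 -0.056
v -1.098 -3.024 0.73
v -1.502 -3.416 -1.23
v -1.849 -4.058 -0.444
f 2 1 5
f 2 5 3
f 3 5 6
f 3 6 4
f 5 1 7
f 5 7 6
f 6 7 8
f 6 8 4
f 7 1 9
f 7 9 8
f 8 9 10
f 8 10 4
f 9 1 11
f 9 11 10
f 10 11 12
f 10 12 4
f 11 1 13
f 11 13 12
f 12 13 14
f 12 14 4
f 13 1 15
f 13 15 14
f 14 15 16
f 14 16 4
f 15 1 17
f 15 17 16
f 16 17 18
f 16 18 4
f 17 1 2
f 17 2 18
f 18 2 3
f 18 3 4
f 20 22 19
f 23 20 19
f 19 22 21
f 21 23 19
f 20 26 22
f 24 20 23
f 24 26 20
f 22 26 21
f 25 23 21
f 21 26 25
f 25 24 23
f 26 24 25
f 28 27 30
f 28 30 29
f 30 27 31
f 30 31 29
f 31 27 32
f 31 32 29
f 32 27 33
f 32 33 29
f 33 27 34
f 33 34 29
f 34 27 35
f 34 35 29
f 35 27 36
f 35 36 29
f 36 27 28
f 36 28 29
f 37 48 42
f 37 42 38
f 37 38 44
f 37 44 47
f 37 47 48
f 38 42 46
f 42 48 41
f 48 47 39
f 47 44 43
f 44 38 45
f 40 46 41
f 40 41 39
f 40 39 43
f 40 43 45
f 40 45 46
f 41 46 42
f 39 41 48
f 43 39 47
f 45 43 44
f 46 45 38



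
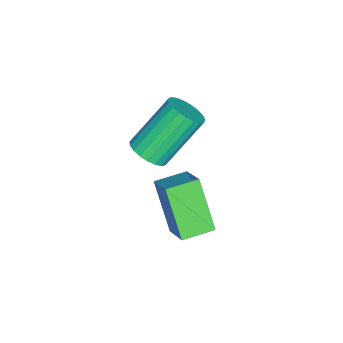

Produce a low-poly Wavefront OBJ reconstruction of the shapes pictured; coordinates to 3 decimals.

v -1.378 -1.854 -0.256
v -0.994 -2.136 0.155
v -1.898 -1.309 1.568
v -2.282 -1.026 1.156
v -0.866 -1.913 0.106
v -1.77 -1.085 1.519
v -0.827 -1.679 -0.005
v -1.731 -0.852 1.407
v -0.883 -1.476 -0.161
v -1.787 -0.648 1.252
v -1.025 -1.338 -0.332
v -1.929 -0.51 1.08
v -1.227 -1.289 -0.491
v -2.132 -0.461 0.921
v -1.456 -1.338 -0.609
v -2.361 -0.51 0.804
v -1.671 -1.476 -0.666
v -2.576 -0.648 0.747
v -1.836 -1.679 -0.652
v -2.74 -0.852 0.76
v -1.921 -1.913 -0.57
v -2.826 -1.085 0.843
v -1.912 -2.136 -0.433
v -2.817 -1.309 0.979
v -1.811 -2.311 -0.266
v -2.716 -1.483 1.146
v -1.635 -2.406 -0.097
v -2.54 -1.579 1.315
v -1.415 -2.406 0.044
v -2.319 -1.579 1.456
v -1.188 -2.311 0.133
v -2.092 -1.483 1.546
v 0.371 -1.053 0.525
v 1.093 -0.467 1.15
v -0.262 -0.334 0.582
v 0.459 0.252 1.206
v 1.021 -0.372 -0.866
v 1.742 0.214 -0.242
v 0.387 0.347 -0.81
v 1.109 0.933 -0.185
f 2 1 5
f 2 5 3
f 3 5 6
f 3 6 4
f 5 1 7
f 5 7 6
f 6 7 8
f 6 8 4
f 7 1 9
f 7 9 8
f 8 9 10
f 8 10 4
f 9 1 11
f 9 11 10
f 10 11 12
f 10 12 4
f 11 1 13
f 11 13 12
f 12 13 14
f 12 14 4
f 13 1 15
f 13 15 14
f 14 15 16
f 14 16 4
f 15 1 17
f 15 17 16
f 16 17 18
f 16 18 4
f 17 1 19
f 17 19 18
f 18 19 20
f 18 20 4
f 19 1 21
f 19 21 20
f 20 21 22
f 20 22 4
f 21 1 23
f 21 23 22
f 22 23 24
f 22 24 4
f 23 1 25
f 23 25 24
f 24 25 26
f 24 26 4
f 25 1 27
f 25 27 26
f 26 27 28
f 26 28 4
f 27 1 29
f 27 29 28
f 28 29 30
f 28 30 4
f 29 1 31
f 29 31 30
f 30 31 32
f 30 32 4
f 31 1 2
f 31 2 32
f 32 2 3
f 32 3 4
f 34 36 33
f 37 34 33
f 33 36 35
f 35 37 33
f 34 40 36
f 38 34 37
f 38 40 34
f 36 40 35
f 39 37 35
f 35 40 39
f 39 38 37
f 40 38 39



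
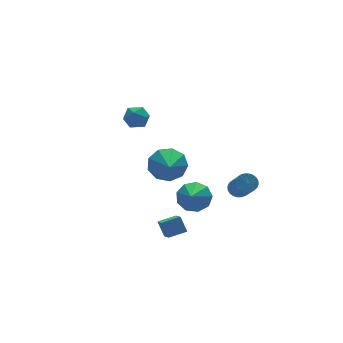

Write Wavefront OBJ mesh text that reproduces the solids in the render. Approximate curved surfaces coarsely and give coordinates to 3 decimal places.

v -1.973 -3.334 -3.319
v -2.3 -4.37 -2.643
v -2.051 -2.772 -2.495
v -2.379 -3.809 -1.819
v -0.961 -3.511 -3.101
v -1.289 -4.548 -2.425
v -1.04 -2.95 -2.277
v -1.367 -3.986 -1.601
v 3.022 -2.666 -1.679
v 3.551 -2.958 -1.816
v 3.108 -4.466 -0.319
v 2.578 -4.174 -0.181
v 3.624 -2.807 -1.642
v 3.181 -4.314 -0.145
v 3.606 -2.634 -1.473
v 3.162 -4.142 0.024
v 3.498 -2.467 -1.336
v 3.055 -3.974 0.161
v 3.318 -2.329 -1.251
v 2.875 -3.836 0.246
v 3.093 -2.243 -1.231
v 2.65 -3.75 0.266
v 2.857 -2.222 -1.279
v 2.414 -3.729 0.218
v 2.646 -2.268 -1.388
v 2.203 -3.775 0.109
v 2.492 -2.374 -1.541
v 2.049 -3.882 -0.044
v 2.419 -2.526 -1.715
v 1.976 -4.033 -0.218
v 2.438 -2.698 -1.884
v 1.994 -4.206 -0.387
v 2.545 -2.866 -2.021
v 2.102 -4.373 -0.524
v 2.725 -3.004 -2.106
v 2.282 -4.511 -0.609
v 2.95 -3.09 -2.126
v 2.507 -4.597 -0.629
v 3.186 -3.111 -2.078
v 2.743 -4.618 -0.581
v 3.397 -3.065 -1.969
v 2.954 -4.572 -0.472
v -0.482 3.848 1.337
v 0.004 4.454 1.015
v 0.616 3.066 1.525
v 1.102 3.672 1.203
v 0.731 3.783 1.95
v 0.053 4.266 1.834
v 0.567 3.254 0.706
v -0.111 3.737 0.59
v 0.653 4.087 0.625
v 0.754 4.414 1.394
v -0.134 3.106 1.146
v -0.033 3.433 1.915
v 0.659 -1.953 -2
v 1.057 -1.523 -1.202
v -0.279 -3.167 -0.88
v 0.473 -1.22 -1.361
v -0.024 -1.259 -1.82
v -0.202 -1.623 -2.363
v 0.023 -2.141 -2.736
v 0.546 -2.571 -2.765
v 1.121 -2.712 -2.436
v 1.48 -2.497 -1.904
v 1.455 -2.028 -1.416
v -0.827 -1.696 0.935
v -0.301 -2.375 0.263
v -1.613 -3.284 1.925
v 0.126 -2.218 0.854
v 0.108 -1.817 1.482
v -0.348 -1.36 1.855
v -1.028 -1.059 1.797
v -1.614 -1.057 1.336
v -1.832 -1.353 0.687
v -1.579 -1.81 0.155
v -0.975 -2.213 -0.013
f 2 4 1
f 5 2 1
f 1 4 3
f 3 5 1
f 2 8 4
f 6 2 5
f 6 8 2
f 4 8 3
f 7 5 3
f 3 8 7
f 7 6 5
f 8 6 7
f 10 9 13
f 10 13 11
f 11 13 14
f 11 14 12
f 13 9 15
f 13 15 14
f 14 15 16
f 14 16 12
f 15 9 17
f 15 17 16
f 16 17 18
f 16 18 12
f 17 9 19
f 17 19 18
f 18 19 20
f 18 20 12
f 19 9 21
f 19 21 20
f 20 21 22
f 20 22 12
f 21 9 23
f 21 23 22
f 22 23 24
f 22 24 12
f 23 9 25
f 23 25 24
f 24 25 26
f 24 26 12
f 25 9 27
f 25 27 26
f 26 27 28
f 26 28 12
f 27 9 29
f 27 29 28
f 28 29 30
f 28 30 12
f 29 9 31
f 29 31 30
f 30 31 32
f 30 32 12
f 31 9 33
f 31 33 32
f 32 33 34
f 32 34 12
f 33 9 35
f 33 35 34
f 34 35 36
f 34 36 12
f 35 9 37
f 35 37 36
f 36 37 38
f 36 38 12
f 37 9 39
f 37 39 38
f 38 39 40
f 38 40 12
f 39 9 41
f 39 41 40
f 40 41 42
f 40 42 12
f 41 9 10
f 41 10 42
f 42 10 11
f 42 11 12
f 43 54 48
f 43 48 44
f 43 44 50
f 43 50 53
f 43 53 54
f 44 48 52
f 48 54 47
f 54 53 45
f 53 50 49
f 50 44 51
f 46 52 47
f 46 47 45
f 46 45 49
f 46 49 51
f 46 51 52
f 47 52 48
f 45 47 54
f 49 45 53
f 51 49 50
f 52 51 44
f 56 55 58
f 56 58 57
f 58 55 59
f 58 59 57
f 59 55 60
f 59 60 57
f 60 55 61
f 60 61 57
f 61 55 62
f 61 62 57
f 62 55 63
f 62 63 57
f 63 55 64
f 63 64 57
f 64 55 65
f 64 65 57
f 65 55 56
f 65 56 57
f 67 66 69
f 67 69 68
f 69 66 70
f 69 70 68
f 70 66 71
f 70 71 68
f 71 66 72
f 71 72 68
f 72 66 73
f 72 73 68
f 73 66 74
f 73 74 68
f 74 66 75
f 74 75 68
f 75 66 76
f 75 76 68
f 76 66 67
f 76 67 68



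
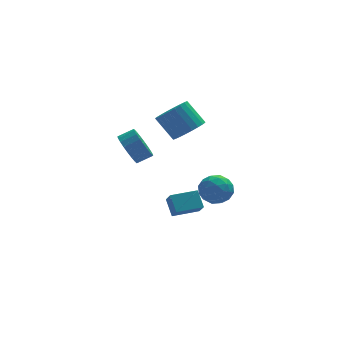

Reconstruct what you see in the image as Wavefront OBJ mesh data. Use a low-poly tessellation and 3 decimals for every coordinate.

v 0.343 0.731 2.702
v 1.24 1.312 2.915
v 0.394 2.13 4.25
v -0.503 1.549 4.038
v 1.042 1.564 2.635
v 0.196 2.382 3.97
v 0.738 1.689 2.365
v -0.108 2.507 3.701
v 0.374 1.669 2.147
v -0.473 2.487 3.483
v 0.004 1.505 2.014
v -0.842 2.323 3.349
v -0.313 1.224 1.985
v -1.159 2.042 3.32
v -0.531 0.867 2.065
v -1.377 1.685 3.401
v -0.615 0.49 2.243
v -1.462 1.308 3.578
v -0.554 0.15 2.49
v -1.4 0.968 3.825
v -0.356 -0.102 2.77
v -1.202 0.716 4.105
v -0.052 -0.227 3.039
v -0.898 0.591 4.375
v 0.313 -0.207 3.257
v -0.534 0.611 4.593
v 0.682 -0.043 3.391
v -0.164 0.775 4.726
v 0.999 0.238 3.42
v 0.153 1.056 4.755
v 1.217 0.595 3.339
v 0.371 1.413 4.675
v 1.302 0.972 3.162
v 0.455 1.79 4.497
v 1.859 1.644 -1.672
v 2.716 1.531 -2.343
v 1.144 0.169 -2.337
v 2.001 0.056 -3.008
v 2.127 -0.086 -1.931
v 2.569 0.826 -1.52
v 1.291 0.874 -3.16
v 1.733 1.786 -2.749
v 2.365 1.055 -3.262
v 2.881 0.462 -2.503
v 0.979 1.238 -2.177
v 1.495 0.645 -1.418
v 2.35 1.717 -1.949
v 1.51 -0.017 -2.731
v 1.584 -0.1 -2.098
v 2.087 -0.167 -2.492
v 2.264 1.303 -1.465
v 2.767 1.236 -1.859
v 2.421 0.286 -1.617
v 1.093 0.464 -2.821
v 1.596 0.397 -3.215
v 1.773 1.867 -2.188
v 2.276 1.8 -2.582
v 1.439 1.414 -3.063
v 2.647 1.371 -2.884
v 2.227 0.504 -3.275
v 1.81 0.985 -3.364
v 2.07 1.521 -3.123
v 2.951 1.022 -2.437
v 2.531 0.155 -2.828
v 2.605 0.072 -2.195
v 2.865 0.608 -1.953
v 2.745 0.743 -2.978
v 1.329 1.545 -1.852
v 0.909 0.678 -2.243
v 0.995 1.092 -2.727
v 1.255 1.628 -2.485
v 1.633 1.196 -1.405
v 1.213 0.329 -1.796
v 1.79 0.179 -1.557
v 2.05 0.715 -1.316
v 1.115 0.957 -1.702
v -0.507 1.384 -4.59
v -0.426 0.608 -3.787
v -0.667 2.275 -3.714
v -0.585 1.499 -2.91
v 1.145 1.621 -4.53
v 1.227 0.845 -3.726
v 0.986 2.512 -3.653
v 1.067 1.736 -2.85
v -3.423 -0.694 2.426
v -2.946 -0.97 1.52
v -2.04 -0.942 1.989
v -2.517 -0.666 2.894
v -2.945 -0.53 1.494
v -2.04 -0.502 1.962
v -3.028 -0.118 1.628
v -2.122 -0.09 2.097
v -3.178 0.194 1.901
v -2.273 0.222 2.369
v -3.371 0.352 2.264
v -2.466 0.38 2.732
v -3.573 0.33 2.655
v -2.668 0.358 3.124
v -3.749 0.13 3.007
v -2.843 0.158 3.475
v -3.868 -0.212 3.258
v -2.963 -0.184 3.726
v -3.911 -0.637 3.365
v -3.005 -0.609 3.834
v -3.869 -1.072 3.31
v -2.963 -1.044 3.778
v -3.75 -1.442 3.102
v -2.844 -1.414 3.57
v -3.574 -1.683 2.777
v -2.668 -1.655 3.246
v -3.372 -1.752 2.391
v -2.467 -1.724 2.86
v -3.179 -1.639 2.011
v -2.274 -1.611 2.48
v -3.028 -1.362 1.703
v -2.123 -1.334 2.172
f 2 1 5
f 2 5 3
f 3 5 6
f 3 6 4
f 5 1 7
f 5 7 6
f 6 7 8
f 6 8 4
f 7 1 9
f 7 9 8
f 8 9 10
f 8 10 4
f 9 1 11
f 9 11 10
f 10 11 12
f 10 12 4
f 11 1 13
f 11 13 12
f 12 13 14
f 12 14 4
f 13 1 15
f 13 15 14
f 14 15 16
f 14 16 4
f 15 1 17
f 15 17 16
f 16 17 18
f 16 18 4
f 17 1 19
f 17 19 18
f 18 19 20
f 18 20 4
f 19 1 21
f 19 21 20
f 20 21 22
f 20 22 4
f 21 1 23
f 21 23 22
f 22 23 24
f 22 24 4
f 23 1 25
f 23 25 24
f 24 25 26
f 24 26 4
f 25 1 27
f 25 27 26
f 26 27 28
f 26 28 4
f 27 1 29
f 27 29 28
f 28 29 30
f 28 30 4
f 29 1 31
f 29 31 30
f 30 31 32
f 30 32 4
f 31 1 33
f 31 33 32
f 32 33 34
f 32 34 4
f 33 1 2
f 33 2 34
f 34 2 3
f 34 3 4
f 35 72 51
f 72 46 75
f 51 75 40
f 72 75 51
f 35 51 47
f 51 40 52
f 47 52 36
f 51 52 47
f 35 47 56
f 47 36 57
f 56 57 42
f 47 57 56
f 35 56 68
f 56 42 71
f 68 71 45
f 56 71 68
f 35 68 72
f 68 45 76
f 72 76 46
f 68 76 72
f 36 52 63
f 52 40 66
f 63 66 44
f 52 66 63
f 40 75 53
f 75 46 74
f 53 74 39
f 75 74 53
f 46 76 73
f 76 45 69
f 73 69 37
f 76 69 73
f 45 71 70
f 71 42 58
f 70 58 41
f 71 58 70
f 42 57 62
f 57 36 59
f 62 59 43
f 57 59 62
f 38 64 50
f 64 44 65
f 50 65 39
f 64 65 50
f 38 50 48
f 50 39 49
f 48 49 37
f 50 49 48
f 38 48 55
f 48 37 54
f 55 54 41
f 48 54 55
f 38 55 60
f 55 41 61
f 60 61 43
f 55 61 60
f 38 60 64
f 60 43 67
f 64 67 44
f 60 67 64
f 39 65 53
f 65 44 66
f 53 66 40
f 65 66 53
f 37 49 73
f 49 39 74
f 73 74 46
f 49 74 73
f 41 54 70
f 54 37 69
f 70 69 45
f 54 69 70
f 43 61 62
f 61 41 58
f 62 58 42
f 61 58 62
f 44 67 63
f 67 43 59
f 63 59 36
f 67 59 63
f 78 80 77
f 81 78 77
f 77 80 79
f 79 81 77
f 78 84 80
f 82 78 81
f 82 84 78
f 80 84 79
f 83 81 79
f 79 84 83
f 83 82 81
f 84 82 83
f 86 85 89
f 86 89 87
f 87 89 90
f 87 90 88
f 89 85 91
f 89 91 90
f 90 91 92
f 90 92 88
f 91 85 93
f 91 93 92
f 92 93 94
f 92 94 88
f 93 85 95
f 93 95 94
f 94 95 96
f 94 96 88
f 95 85 97
f 95 97 96
f 96 97 98
f 96 98 88
f 97 85 99
f 97 99 98
f 98 99 100
f 98 100 88
f 99 85 101
f 99 101 100
f 100 101 102
f 100 102 88
f 101 85 103
f 101 103 102
f 102 103 104
f 102 104 88
f 103 85 105
f 103 105 104
f 104 105 106
f 104 106 88
f 105 85 107
f 105 107 106
f 106 107 108
f 106 108 88
f 107 85 109
f 107 109 108
f 108 109 110
f 108 110 88
f 109 85 111
f 109 111 110
f 110 111 112
f 110 112 88
f 111 85 113
f 111 113 112
f 112 113 114
f 112 114 88
f 113 85 115
f 113 115 114
f 114 115 116
f 114 116 88
f 115 85 86
f 115 86 116
f 116 86 87
f 116 87 88



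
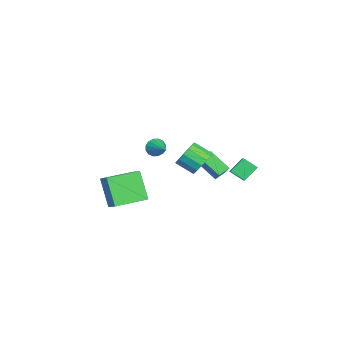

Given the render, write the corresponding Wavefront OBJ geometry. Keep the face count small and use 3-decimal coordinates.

v 1.877 3.044 2.144
v 3.509 3.027 3.174
v 2.213 3.802 1.623
v 3.846 3.785 2.652
v 2.334 2.335 1.408
v 3.967 2.318 2.437
v 2.671 3.093 0.886
v 4.303 3.076 1.916
v -1.913 1.031 -0.579
v -1.066 0.936 -0.208
v -1.48 -0.105 0.471
v -2.327 -0.011 0.099
v -1.303 1.227 0.094
v -1.716 0.186 0.773
v -1.703 1.465 0.215
v -2.117 0.424 0.894
v -2.159 1.587 0.124
v -2.573 0.546 0.803
v -2.55 1.56 -0.156
v -2.964 0.519 0.523
v -2.77 1.391 -0.55
v -3.184 0.349 0.129
v -2.76 1.125 -0.951
v -3.174 0.084 -0.272
v -2.524 0.834 -1.253
v -2.937 -0.207 -0.574
v -2.123 0.596 -1.374
v -2.537 -0.445 -0.695
v -1.667 0.474 -1.283
v -2.081 -0.567 -0.604
v -1.276 0.501 -1.003
v -1.69 -0.54 -0.324
v -1.056 0.671 -0.609
v -1.47 -0.371 0.07
v -1.762 -4.902 -1.7
v -1.077 -4.517 -1.202
v -2.779 -2.998 -1.775
v -2.095 -2.613 -1.276
v -0.745 -4.427 -3.464
v -0.061 -4.042 -2.965
v -1.763 -2.523 -3.538
v -1.078 -2.138 -3.04
v -3.38 0.927 -1.034
v -3.762 1.54 -0.666
v -4.824 0.775 -2.275
v -5.206 1.387 -1.907
v -2.634 1.993 -2.033
v -3.016 2.605 -1.665
v -4.078 1.84 -3.274
v -4.46 2.453 -2.906
v 1.878 -1.71 3.1
v 2.18 -1.868 2.582
v 3.062 -1.15 3.62
v 2.066 -1.574 2.525
v 1.901 -1.316 2.622
v 1.731 -1.163 2.847
v 1.599 -1.157 3.139
v 1.542 -1.3 3.421
v 1.575 -1.552 3.617
v 1.689 -1.846 3.674
v 1.854 -2.104 3.577
v 2.025 -2.257 3.353
v 2.156 -2.262 3.06
v 2.213 -2.12 2.778
f 2 4 1
f 5 2 1
f 1 4 3
f 3 5 1
f 2 8 4
f 6 2 5
f 6 8 2
f 4 8 3
f 7 5 3
f 3 8 7
f 7 6 5
f 8 6 7
f 10 9 13
f 10 13 11
f 11 13 14
f 11 14 12
f 13 9 15
f 13 15 14
f 14 15 16
f 14 16 12
f 15 9 17
f 15 17 16
f 16 17 18
f 16 18 12
f 17 9 19
f 17 19 18
f 18 19 20
f 18 20 12
f 19 9 21
f 19 21 20
f 20 21 22
f 20 22 12
f 21 9 23
f 21 23 22
f 22 23 24
f 22 24 12
f 23 9 25
f 23 25 24
f 24 25 26
f 24 26 12
f 25 9 27
f 25 27 26
f 26 27 28
f 26 28 12
f 27 9 29
f 27 29 28
f 28 29 30
f 28 30 12
f 29 9 31
f 29 31 30
f 30 31 32
f 30 32 12
f 31 9 33
f 31 33 32
f 32 33 34
f 32 34 12
f 33 9 10
f 33 10 34
f 34 10 11
f 34 11 12
f 36 38 35
f 39 36 35
f 35 38 37
f 37 39 35
f 36 42 38
f 40 36 39
f 40 42 36
f 38 42 37
f 41 39 37
f 37 42 41
f 41 40 39
f 42 40 41
f 44 46 43
f 47 44 43
f 43 46 45
f 45 47 43
f 44 50 46
f 48 44 47
f 48 50 44
f 46 50 45
f 49 47 45
f 45 50 49
f 49 48 47
f 50 48 49
f 52 51 54
f 52 54 53
f 54 51 55
f 54 55 53
f 55 51 56
f 55 56 53
f 56 51 57
f 56 57 53
f 57 51 58
f 57 58 53
f 58 51 59
f 58 59 53
f 59 51 60
f 59 60 53
f 60 51 61
f 60 61 53
f 61 51 62
f 61 62 53
f 62 51 63
f 62 63 53
f 63 51 64
f 63 64 53
f 64 51 52
f 64 52 53



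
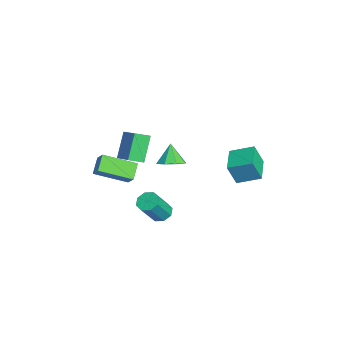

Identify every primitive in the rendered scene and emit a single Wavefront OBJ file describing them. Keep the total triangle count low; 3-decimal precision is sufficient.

v 0.207 -1.342 -4.246
v 0.862 -1.249 -4.528
v 1.649 -2.085 -2.977
v 0.993 -2.178 -2.694
v 0.704 -0.822 -4.217
v 1.491 -1.658 -2.666
v 0.254 -0.7 -3.923
v 1.041 -1.536 -2.372
v -0.223 -0.953 -3.818
v 0.563 -1.79 -2.267
v -0.449 -1.435 -3.963
v 0.338 -2.271 -2.412
v -0.291 -1.862 -4.274
v 0.496 -2.698 -2.723
v 0.159 -1.984 -4.568
v 0.946 -2.82 -3.017
v 0.637 -1.73 -4.673
v 1.423 -2.567 -3.122
v 0.026 -5.14 -0.829
v -0.86 -4.818 -0.12
v 0.074 -3.18 -1.661
v -0.813 -2.858 -0.953
v 0.633 -4.882 -0.187
v -0.254 -4.56 0.521
v 0.68 -2.922 -1.02
v -0.206 -2.6 -0.311
v -3.419 -3.54 -1.93
v -4.415 -3.068 -0.358
v -3.546 -2.615 -2.289
v -4.543 -2.143 -0.717
v -1.897 -3.017 -1.123
v -2.894 -2.545 0.449
v -2.025 -2.092 -1.482
v -3.021 -1.62 0.09
v 4.141 -1.17 2.525
v 4.771 -1.582 2.898
v 3.499 -1.13 3.655
v 4.848 -0.944 2.92
v 4.511 -0.439 2.71
v 3.958 -0.361 2.392
v 3.512 -0.757 2.152
v 3.435 -1.395 2.131
v 3.772 -1.901 2.341
v 4.325 -1.979 2.658
v 1.532 2.844 0.269
v 1.628 2.304 1.59
v 1.886 4.174 0.788
v 1.981 3.633 2.108
v 3.179 2.507 0.012
v 3.274 1.966 1.332
v 3.532 3.836 0.53
v 3.628 3.296 1.851
f 2 1 5
f 2 5 3
f 3 5 6
f 3 6 4
f 5 1 7
f 5 7 6
f 6 7 8
f 6 8 4
f 7 1 9
f 7 9 8
f 8 9 10
f 8 10 4
f 9 1 11
f 9 11 10
f 10 11 12
f 10 12 4
f 11 1 13
f 11 13 12
f 12 13 14
f 12 14 4
f 13 1 15
f 13 15 14
f 14 15 16
f 14 16 4
f 15 1 17
f 15 17 16
f 16 17 18
f 16 18 4
f 17 1 2
f 17 2 18
f 18 2 3
f 18 3 4
f 20 22 19
f 23 20 19
f 19 22 21
f 21 23 19
f 20 26 22
f 24 20 23
f 24 26 20
f 22 26 21
f 25 23 21
f 21 26 25
f 25 24 23
f 26 24 25
f 28 30 27
f 31 28 27
f 27 30 29
f 29 31 27
f 28 34 30
f 32 28 31
f 32 34 28
f 30 34 29
f 33 31 29
f 29 34 33
f 33 32 31
f 34 32 33
f 36 35 38
f 36 38 37
f 38 35 39
f 38 39 37
f 39 35 40
f 39 40 37
f 40 35 41
f 40 41 37
f 41 35 42
f 41 42 37
f 42 35 43
f 42 43 37
f 43 35 44
f 43 44 37
f 44 35 36
f 44 36 37
f 46 48 45
f 49 46 45
f 45 48 47
f 47 49 45
f 46 52 48
f 50 46 49
f 50 52 46
f 48 52 47
f 51 49 47
f 47 52 51
f 51 50 49
f 52 50 51



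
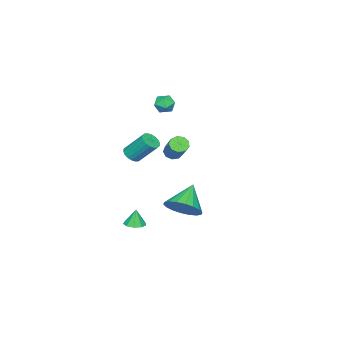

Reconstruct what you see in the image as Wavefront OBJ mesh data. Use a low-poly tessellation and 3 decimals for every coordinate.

v -0.106 -2.104 0.236
v 0.334 -2.41 0.568
v 0.145 -1.263 1.876
v -0.294 -0.956 1.544
v 0.484 -2.222 0.424
v 0.295 -1.074 1.733
v 0.517 -2.01 0.244
v 0.329 -0.863 1.552
v 0.427 -1.817 0.061
v 0.239 -0.67 1.369
v 0.232 -1.68 -0.086
v 0.043 -0.533 1.222
v -0.03 -1.628 -0.17
v -0.219 -0.481 1.138
v -0.308 -1.67 -0.174
v -0.496 -0.523 1.134
v -0.545 -1.797 -0.096
v -0.734 -0.65 1.212
v -0.695 -1.986 0.047
v -0.884 -0.838 1.356
v -0.729 -2.197 0.228
v -0.917 -1.05 1.536
v -0.639 -2.39 0.411
v -0.827 -1.243 1.719
v -0.443 -2.527 0.558
v -0.632 -1.38 1.866
v -0.181 -2.579 0.642
v -0.37 -1.432 1.95
v 0.096 -2.537 0.646
v -0.092 -1.39 1.954
v -1.548 -0.26 0.314
v -1.168 -0.115 -0.113
v -0.091 0.925 1.199
v -0.472 0.78 1.626
v -1.461 0.161 -0.09
v -0.385 1.2 1.222
v -1.796 0.24 0.121
v -0.72 1.279 1.433
v -2.014 0.085 0.423
v -0.938 1.124 1.735
v -2.015 -0.231 0.674
v -0.938 0.808 1.986
v -1.797 -0.561 0.756
v -0.721 0.479 2.068
v -1.462 -0.749 0.632
v -0.386 0.29 1.944
v -1.168 -0.709 0.358
v -0.092 0.33 1.67
v -1.052 -0.458 0.064
v 0.024 0.581 1.376
v -3.866 -1.545 3.007
v -3.483 -2.03 3.387
v -4.057 -2.35 2.173
v -3.674 -2.835 2.553
v -4.318 -2.608 2.799
v -4.2 -2.111 3.314
v -3.34 -2.269 2.246
v -3.222 -1.772 2.761
v -3.158 -2.477 2.916
v -3.762 -2.687 3.258
v -3.778 -1.693 2.302
v -4.382 -1.903 2.644
v 3.632 0.402 -2.916
v 4.03 -0.096 -2.862
v 3.508 0.418 -1.864
v 4.255 0.278 -2.841
v 4.189 0.711 -2.855
v 3.862 0.999 -2.898
v 3.428 1.008 -2.95
v 3.088 0.733 -2.985
v 3.004 0.304 -2.989
v 3.213 -0.08 -2.958
v 3.618 -0.238 -2.908
v 4.215 3.799 -0.483
v 4.894 3.353 0.243
v 2.865 3.641 0.683
v 4.925 3.826 0.343
v 4.815 4.295 0.28
v 4.587 4.665 0.065
v 4.284 4.863 -0.258
v 3.968 4.851 -0.626
v 3.701 4.63 -0.965
v 3.535 4.245 -1.209
v 3.504 3.771 -1.309
v 3.614 3.303 -1.245
v 3.842 2.933 -1.031
v 4.145 2.735 -0.708
v 4.461 2.747 -0.34
v 4.728 2.967 -0.001
f 2 1 5
f 2 5 3
f 3 5 6
f 3 6 4
f 5 1 7
f 5 7 6
f 6 7 8
f 6 8 4
f 7 1 9
f 7 9 8
f 8 9 10
f 8 10 4
f 9 1 11
f 9 11 10
f 10 11 12
f 10 12 4
f 11 1 13
f 11 13 12
f 12 13 14
f 12 14 4
f 13 1 15
f 13 15 14
f 14 15 16
f 14 16 4
f 15 1 17
f 15 17 16
f 16 17 18
f 16 18 4
f 17 1 19
f 17 19 18
f 18 19 20
f 18 20 4
f 19 1 21
f 19 21 20
f 20 21 22
f 20 22 4
f 21 1 23
f 21 23 22
f 22 23 24
f 22 24 4
f 23 1 25
f 23 25 24
f 24 25 26
f 24 26 4
f 25 1 27
f 25 27 26
f 26 27 28
f 26 28 4
f 27 1 29
f 27 29 28
f 28 29 30
f 28 30 4
f 29 1 2
f 29 2 30
f 30 2 3
f 30 3 4
f 32 31 35
f 32 35 33
f 33 35 36
f 33 36 34
f 35 31 37
f 35 37 36
f 36 37 38
f 36 38 34
f 37 31 39
f 37 39 38
f 38 39 40
f 38 40 34
f 39 31 41
f 39 41 40
f 40 41 42
f 40 42 34
f 41 31 43
f 41 43 42
f 42 43 44
f 42 44 34
f 43 31 45
f 43 45 44
f 44 45 46
f 44 46 34
f 45 31 47
f 45 47 46
f 46 47 48
f 46 48 34
f 47 31 49
f 47 49 48
f 48 49 50
f 48 50 34
f 49 31 32
f 49 32 50
f 50 32 33
f 50 33 34
f 51 62 56
f 51 56 52
f 51 52 58
f 51 58 61
f 51 61 62
f 52 56 60
f 56 62 55
f 62 61 53
f 61 58 57
f 58 52 59
f 54 60 55
f 54 55 53
f 54 53 57
f 54 57 59
f 54 59 60
f 55 60 56
f 53 55 62
f 57 53 61
f 59 57 58
f 60 59 52
f 64 63 66
f 64 66 65
f 66 63 67
f 66 67 65
f 67 63 68
f 67 68 65
f 68 63 69
f 68 69 65
f 69 63 70
f 69 70 65
f 70 63 71
f 70 71 65
f 71 63 72
f 71 72 65
f 72 63 73
f 72 73 65
f 73 63 64
f 73 64 65
f 75 74 77
f 75 77 76
f 77 74 78
f 77 78 76
f 78 74 79
f 78 79 76
f 79 74 80
f 79 80 76
f 80 74 81
f 80 81 76
f 81 74 82
f 81 82 76
f 82 74 83
f 82 83 76
f 83 74 84
f 83 84 76
f 84 74 85
f 84 85 76
f 85 74 86
f 85 86 76
f 86 74 87
f 86 87 76
f 87 74 88
f 87 88 76
f 88 74 89
f 88 89 76
f 89 74 75
f 89 75 76



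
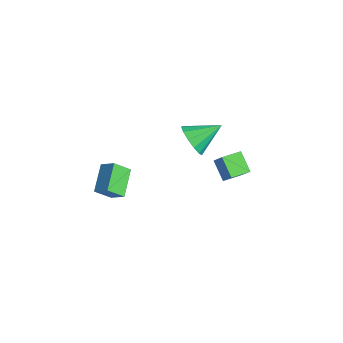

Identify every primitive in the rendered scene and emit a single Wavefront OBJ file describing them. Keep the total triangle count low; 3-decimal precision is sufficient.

v -0.013 -4.112 -2.567
v -0.285 -4.961 -1.735
v -1.081 -3.009 -1.792
v -1.353 -3.858 -0.959
v 0.753 -3.782 -1.981
v 0.481 -4.631 -1.148
v -0.315 -2.679 -1.205
v -0.587 -3.528 -0.373
v -1.772 2.168 -2.732
v -1.369 2.538 -3.663
v -1.288 3.812 -1.868
v -1.954 2.704 -3.652
v -2.481 2.7 -3.348
v -2.784 2.527 -2.849
v -2.765 2.24 -2.313
v -2.431 1.93 -1.91
v -1.888 1.695 -1.768
v -1.308 1.61 -1.932
v -0.876 1.703 -2.35
v -0.728 1.942 -2.889
v -0.912 2.254 -3.379
v 3.741 0.334 -0.381
v 2.708 0.462 0.399
v 3.762 1.503 -0.543
v 2.73 1.63 0.236
v 4.33 0.43 0.384
v 3.298 0.557 1.163
v 4.352 1.598 0.221
v 3.319 1.726 1.001
f 2 4 1
f 5 2 1
f 1 4 3
f 3 5 1
f 2 8 4
f 6 2 5
f 6 8 2
f 4 8 3
f 7 5 3
f 3 8 7
f 7 6 5
f 8 6 7
f 10 9 12
f 10 12 11
f 12 9 13
f 12 13 11
f 13 9 14
f 13 14 11
f 14 9 15
f 14 15 11
f 15 9 16
f 15 16 11
f 16 9 17
f 16 17 11
f 17 9 18
f 17 18 11
f 18 9 19
f 18 19 11
f 19 9 20
f 19 20 11
f 20 9 21
f 20 21 11
f 21 9 10
f 21 10 11
f 23 25 22
f 26 23 22
f 22 25 24
f 24 26 22
f 23 29 25
f 27 23 26
f 27 29 23
f 25 29 24
f 28 26 24
f 24 29 28
f 28 27 26
f 29 27 28



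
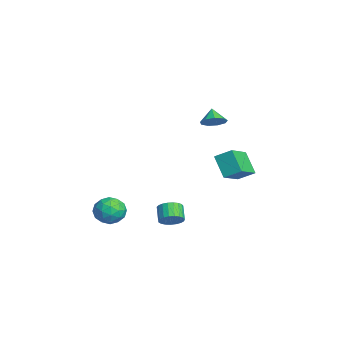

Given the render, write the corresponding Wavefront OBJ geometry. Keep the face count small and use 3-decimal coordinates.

v 1.048 -0.571 -4.043
v 1.529 -0.796 -3.445
v 0.653 -0.735 -2.718
v 0.172 -0.509 -3.317
v 1.559 -0.465 -3.437
v 0.683 -0.403 -2.71
v 1.5 -0.152 -3.534
v 0.624 -0.091 -2.807
v 1.364 0.089 -3.719
v 0.488 0.15 -2.992
v 1.172 0.215 -3.96
v 0.296 0.276 -3.233
v 0.96 0.206 -4.215
v 0.084 0.267 -3.488
v 0.762 0.062 -4.441
v -0.114 0.123 -3.714
v 0.614 -0.191 -4.598
v -0.262 -0.13 -3.871
v 0.541 -0.51 -4.659
v -0.335 -0.448 -3.932
v 0.556 -0.839 -4.614
v -0.32 -0.778 -3.887
v 0.655 -1.122 -4.47
v -0.221 -1.061 -3.743
v 0.823 -1.309 -4.252
v -0.053 -1.248 -3.526
v 1.029 -1.369 -3.999
v 0.153 -1.308 -3.272
v 1.239 -1.291 -3.753
v 0.363 -1.23 -3.026
v 1.416 -1.088 -3.557
v 0.54 -1.027 -2.83
v -0.997 -2.962 -3.963
v -0.183 -3.57 -3.558
v -1.917 -4.43 -4.322
v -1.103 -5.038 -3.917
v -1.706 -4.417 -3.249
v -1.137 -3.51 -3.027
v -0.963 -4.49 -4.853
v -0.394 -3.583 -4.631
v -0.162 -4.515 -4.108
v -0.621 -4.469 -3.117
v -1.479 -3.531 -4.763
v -1.938 -3.485 -3.772
v -0.51 -3.137 -3.729
v -1.59 -4.863 -4.151
v -1.945 -4.498 -3.758
v -1.466 -4.856 -3.52
v -1.07 -3.101 -3.417
v -0.592 -3.459 -3.179
v -1.487 -3.957 -2.997
v -1.508 -4.541 -4.701
v -1.03 -4.899 -4.463
v -0.634 -3.144 -4.36
v -0.155 -3.502 -4.122
v -0.613 -4.043 -4.883
v -0.019 -4.05 -3.815
v -0.559 -4.913 -4.025
v -0.477 -4.591 -4.576
v -0.143 -4.057 -4.445
v -0.289 -4.023 -3.232
v -0.829 -4.886 -3.443
v -1.183 -4.521 -3.05
v -0.849 -3.988 -2.92
v -0.276 -4.579 -3.555
v -1.271 -3.114 -4.437
v -1.811 -3.977 -4.648
v -1.251 -4.012 -4.96
v -0.917 -3.479 -4.83
v -1.541 -3.087 -3.855
v -2.081 -3.95 -4.065
v -1.957 -3.943 -3.435
v -1.623 -3.409 -3.304
v -1.824 -3.421 -4.325
v -2.893 3.687 -0.918
v -1.425 2.497 -0.004
v -2.478 4.69 -0.28
v -1.009 3.5 0.635
v -1.771 4.06 -2.235
v -0.302 2.87 -1.32
v -1.355 5.063 -1.596
v 0.113 3.873 -0.682
v -0.232 2.218 3.45
v 0.273 2.704 3.913
v -0.988 2.242 4.25
v -0.066 3.031 3.584
v -0.482 2.977 3.192
v -0.782 2.569 2.921
v -0.825 1.997 2.897
v -0.59 1.528 3.133
v -0.188 1.382 3.517
v 0.193 1.628 3.869
v 0.375 2.149 4.026
f 2 1 5
f 2 5 3
f 3 5 6
f 3 6 4
f 5 1 7
f 5 7 6
f 6 7 8
f 6 8 4
f 7 1 9
f 7 9 8
f 8 9 10
f 8 10 4
f 9 1 11
f 9 11 10
f 10 11 12
f 10 12 4
f 11 1 13
f 11 13 12
f 12 13 14
f 12 14 4
f 13 1 15
f 13 15 14
f 14 15 16
f 14 16 4
f 15 1 17
f 15 17 16
f 16 17 18
f 16 18 4
f 17 1 19
f 17 19 18
f 18 19 20
f 18 20 4
f 19 1 21
f 19 21 20
f 20 21 22
f 20 22 4
f 21 1 23
f 21 23 22
f 22 23 24
f 22 24 4
f 23 1 25
f 23 25 24
f 24 25 26
f 24 26 4
f 25 1 27
f 25 27 26
f 26 27 28
f 26 28 4
f 27 1 29
f 27 29 28
f 28 29 30
f 28 30 4
f 29 1 31
f 29 31 30
f 30 31 32
f 30 32 4
f 31 1 2
f 31 2 32
f 32 2 3
f 32 3 4
f 33 70 49
f 70 44 73
f 49 73 38
f 70 73 49
f 33 49 45
f 49 38 50
f 45 50 34
f 49 50 45
f 33 45 54
f 45 34 55
f 54 55 40
f 45 55 54
f 33 54 66
f 54 40 69
f 66 69 43
f 54 69 66
f 33 66 70
f 66 43 74
f 70 74 44
f 66 74 70
f 34 50 61
f 50 38 64
f 61 64 42
f 50 64 61
f 38 73 51
f 73 44 72
f 51 72 37
f 73 72 51
f 44 74 71
f 74 43 67
f 71 67 35
f 74 67 71
f 43 69 68
f 69 40 56
f 68 56 39
f 69 56 68
f 40 55 60
f 55 34 57
f 60 57 41
f 55 57 60
f 36 62 48
f 62 42 63
f 48 63 37
f 62 63 48
f 36 48 46
f 48 37 47
f 46 47 35
f 48 47 46
f 36 46 53
f 46 35 52
f 53 52 39
f 46 52 53
f 36 53 58
f 53 39 59
f 58 59 41
f 53 59 58
f 36 58 62
f 58 41 65
f 62 65 42
f 58 65 62
f 37 63 51
f 63 42 64
f 51 64 38
f 63 64 51
f 35 47 71
f 47 37 72
f 71 72 44
f 47 72 71
f 39 52 68
f 52 35 67
f 68 67 43
f 52 67 68
f 41 59 60
f 59 39 56
f 60 56 40
f 59 56 60
f 42 65 61
f 65 41 57
f 61 57 34
f 65 57 61
f 76 78 75
f 79 76 75
f 75 78 77
f 77 79 75
f 76 82 78
f 80 76 79
f 80 82 76
f 78 82 77
f 81 79 77
f 77 82 81
f 81 80 79
f 82 80 81
f 84 83 86
f 84 86 85
f 86 83 87
f 86 87 85
f 87 83 88
f 87 88 85
f 88 83 89
f 88 89 85
f 89 83 90
f 89 90 85
f 90 83 91
f 90 91 85
f 91 83 92
f 91 92 85
f 92 83 93
f 92 93 85
f 93 83 84
f 93 84 85

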